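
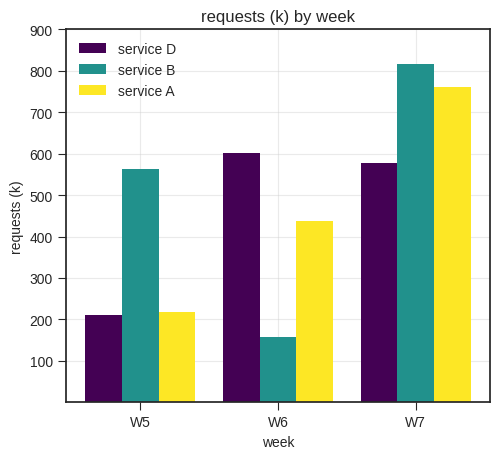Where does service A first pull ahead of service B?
W5: service A ≈ 200 vs service B ≈ 600 (not yet); W6: service A ≈ 400 vs service B ≈ 200 (first crossover).

W6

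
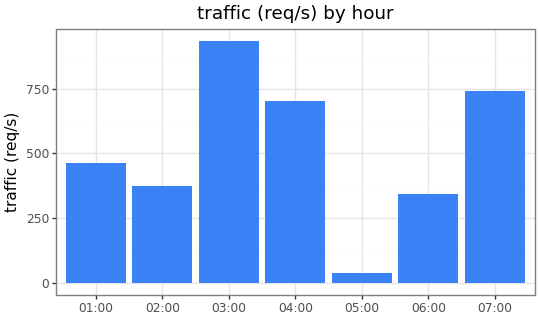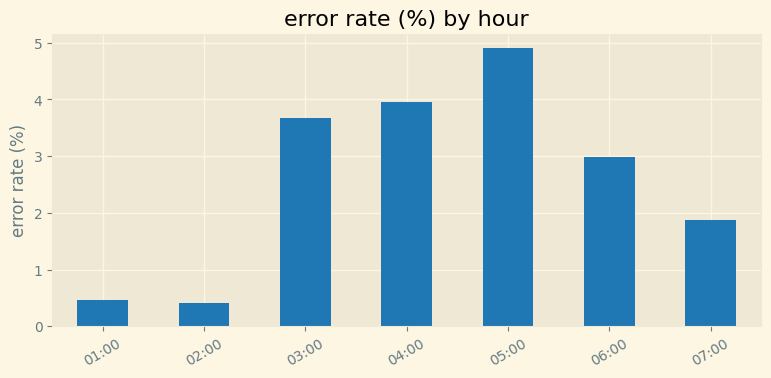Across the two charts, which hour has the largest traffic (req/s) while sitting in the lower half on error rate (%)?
07:00

Chart 2 median error rate (%) ≈ 3; below-median hours: 01:00, 02:00, 07:00. Among those, 07:00 has the highest traffic (req/s) (≈ 700).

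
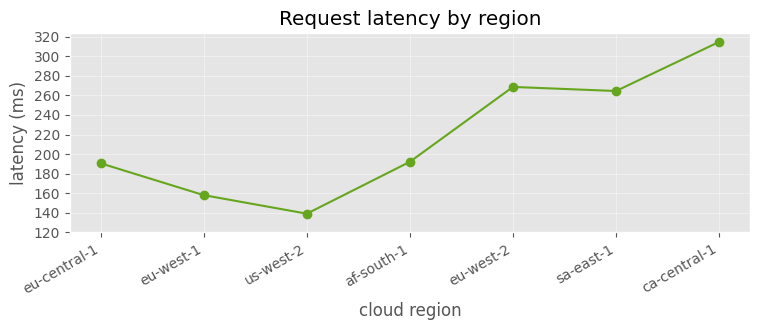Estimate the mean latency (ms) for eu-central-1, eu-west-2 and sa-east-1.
(200 + 260 + 260) / 3 ≈ 240.

≈ 240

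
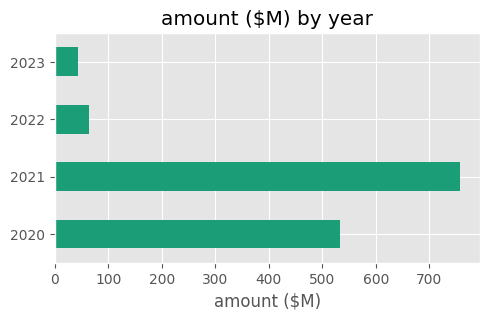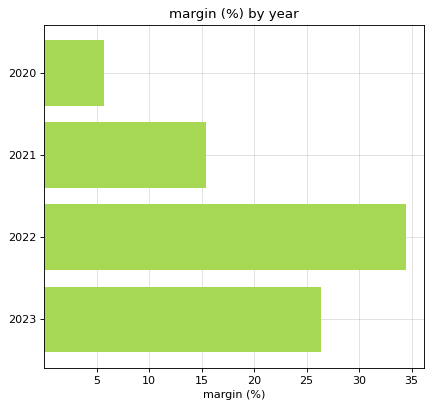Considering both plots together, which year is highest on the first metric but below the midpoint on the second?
2021

Chart 2 median margin (%) ≈ 20; below-median years: 2020, 2021. Among those, 2021 has the highest amount ($M) (≈ 800).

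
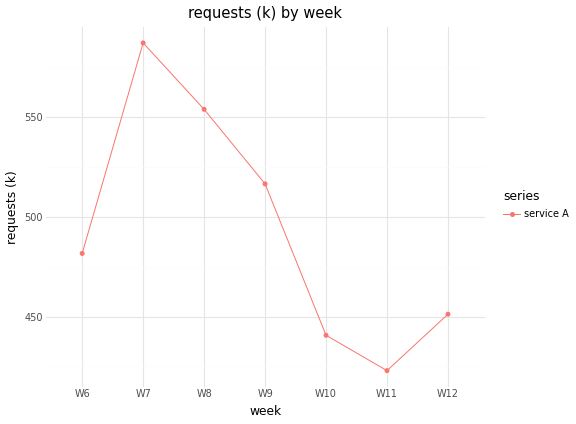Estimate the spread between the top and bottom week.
≈ 160

Max W7 ≈ 580, min W11 ≈ 420; range ≈ 160.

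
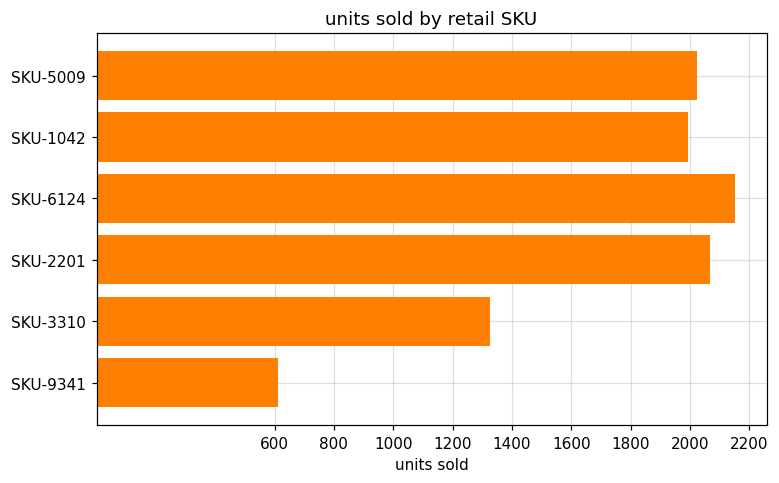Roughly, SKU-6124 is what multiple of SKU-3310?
≈ 1.57×

SKU-6124 ≈ 2200, SKU-3310 ≈ 1400; 2200/1400 ≈ 1.57.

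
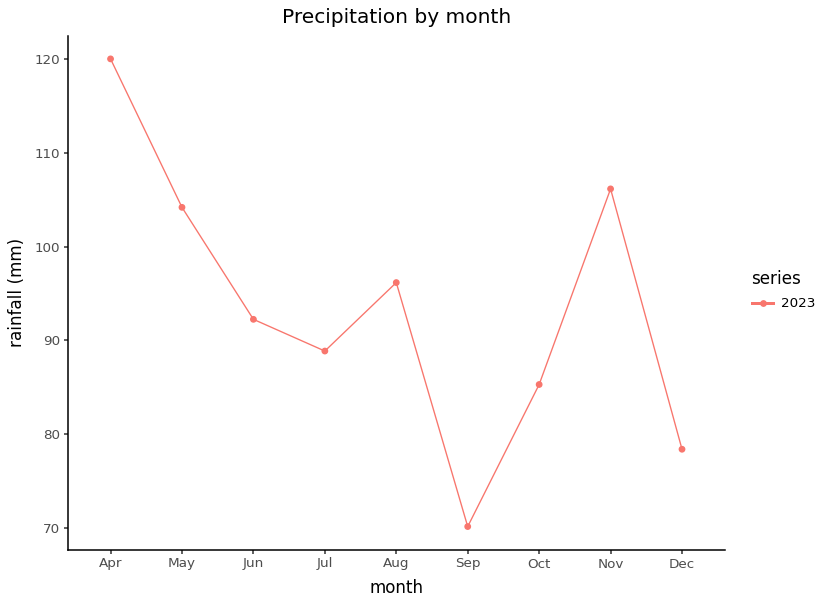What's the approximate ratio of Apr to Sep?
≈ 1.71×

Apr ≈ 120, Sep ≈ 70; 120/70 ≈ 1.71.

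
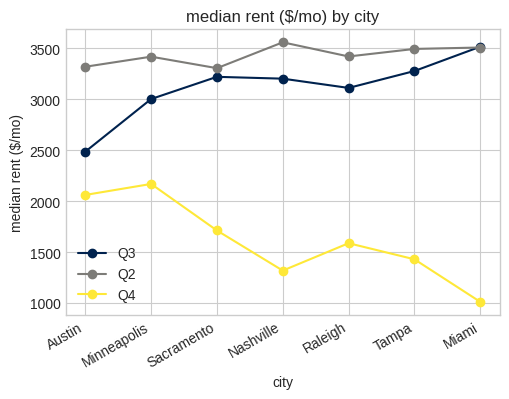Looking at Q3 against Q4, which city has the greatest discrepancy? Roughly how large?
Miami, ≈ 2500 $/mo

Miami: Q3 ≈ 3500, Q4 ≈ 1000 → gap ≈ 2500. Next-largest (Nashville) is only ≈ 1500.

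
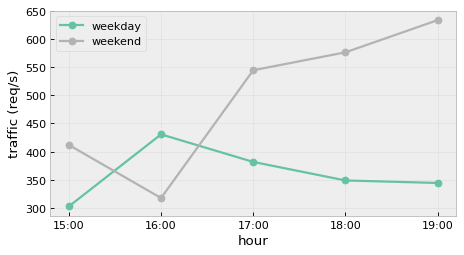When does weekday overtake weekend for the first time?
16:00

15:00: weekday ≈ 300 vs weekend ≈ 400 (not yet); 16:00: weekday ≈ 450 vs weekend ≈ 300 (first crossover).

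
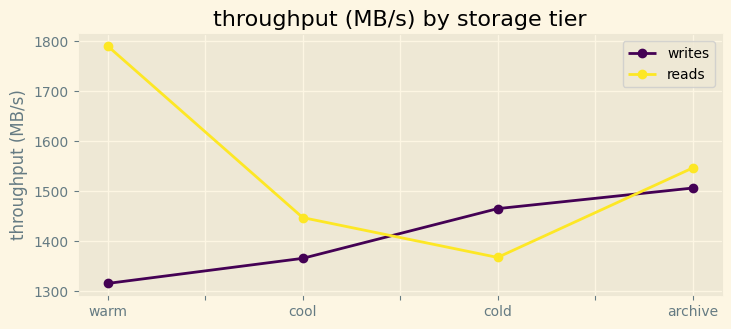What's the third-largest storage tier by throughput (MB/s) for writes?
Top 4 for writes: archive ≈ 1500, cold ≈ 1450, cool ≈ 1350, warm ≈ 1300.

cool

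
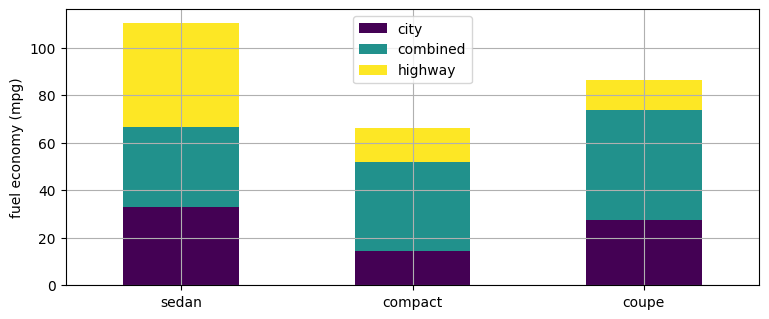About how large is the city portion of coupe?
≈ 30

city top ≈ 30, bottom ≈ 0; segment ≈ 30.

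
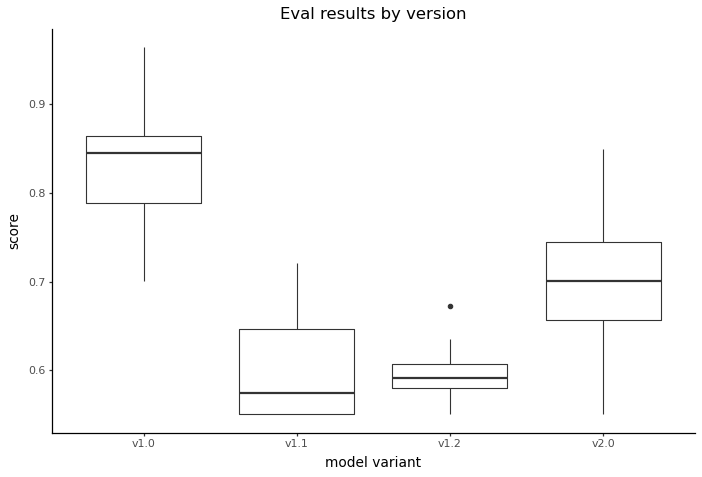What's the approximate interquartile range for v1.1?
Q3 ≈ 0.65, Q1 ≈ 0.55; IQR ≈ 0.10.

≈ 0.10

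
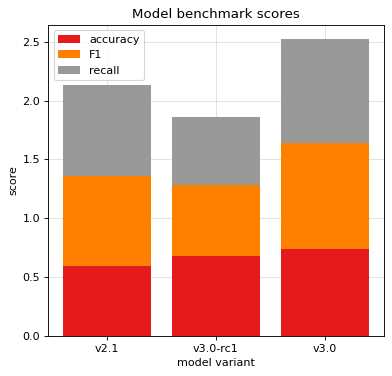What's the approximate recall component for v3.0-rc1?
≈ 0.5

recall top ≈ 2.0, bottom ≈ 1.5; segment ≈ 0.5.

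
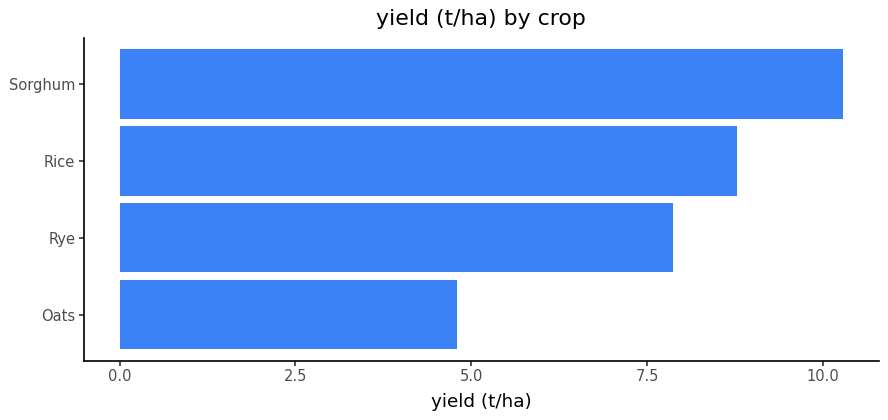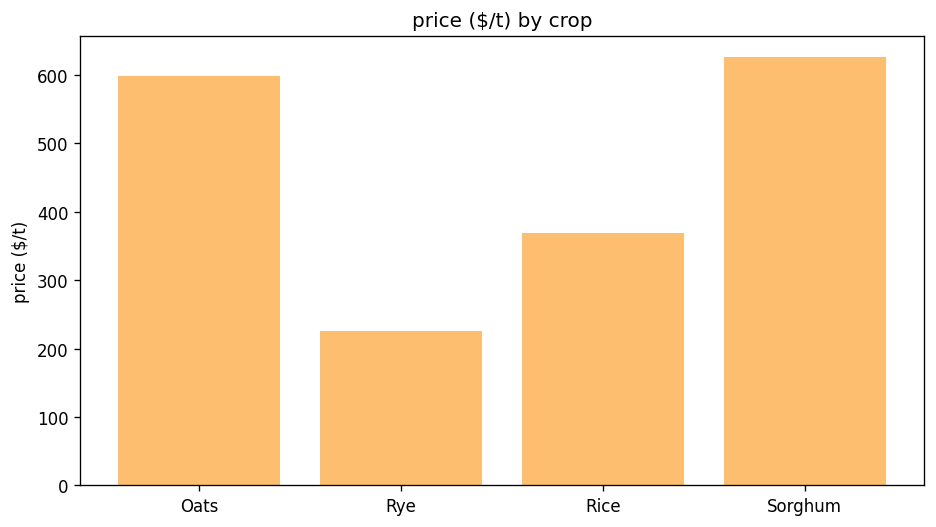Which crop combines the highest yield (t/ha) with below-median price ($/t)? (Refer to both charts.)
Rice

Chart 2 median price ($/t) ≈ 500; below-median crops: Rye, Rice. Among those, Rice has the highest yield (t/ha) (≈ 9).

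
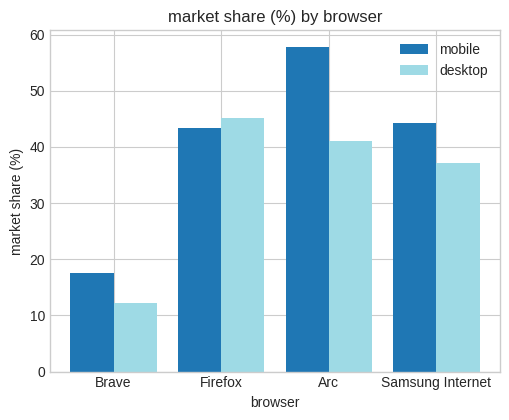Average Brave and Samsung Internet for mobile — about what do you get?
(15 + 45) / 2 ≈ 30.

≈ 30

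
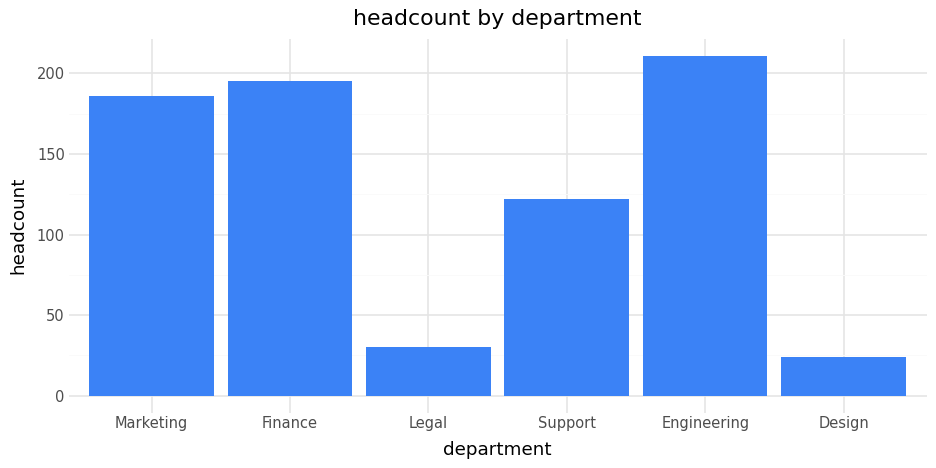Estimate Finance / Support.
≈ 1.67×

Finance ≈ 200, Support ≈ 120; 200/120 ≈ 1.67.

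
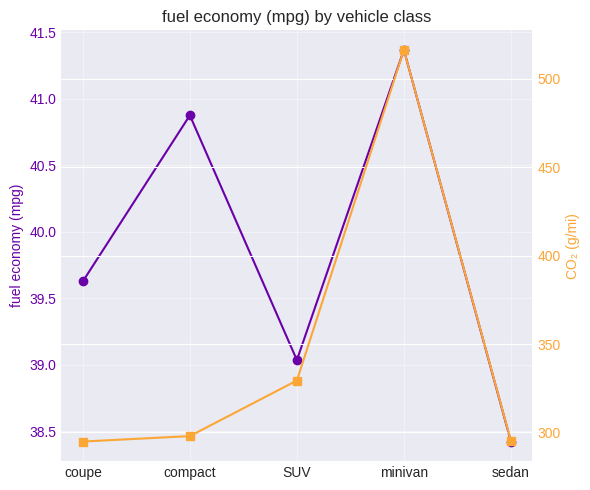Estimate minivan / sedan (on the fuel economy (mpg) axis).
minivan ≈ 41.5, sedan ≈ 38.5; 41.5/38.5 ≈ 1.08.

≈ 1.08×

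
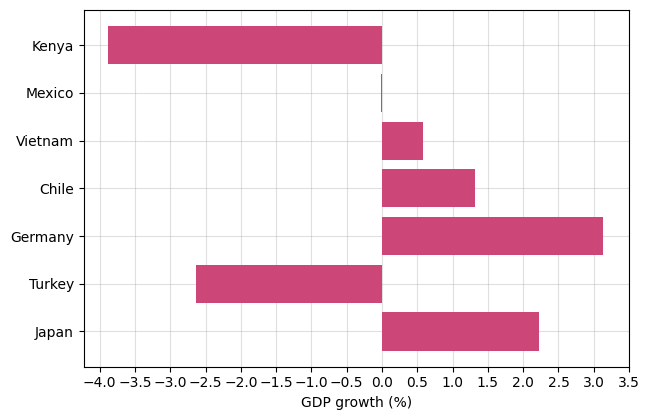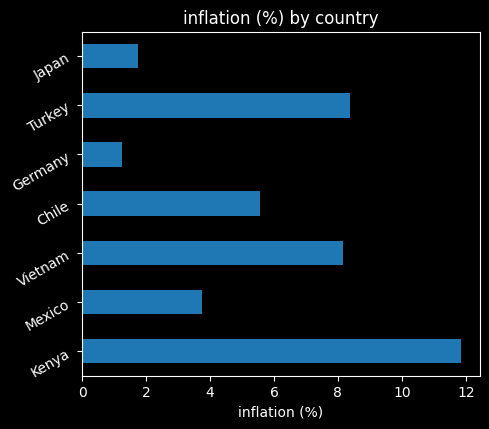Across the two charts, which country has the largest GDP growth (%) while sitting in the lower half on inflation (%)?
Chart 2 median inflation (%) ≈ 6; below-median countries: Mexico, Germany, Japan. Among those, Germany has the highest GDP growth (%) (≈ 3).

Germany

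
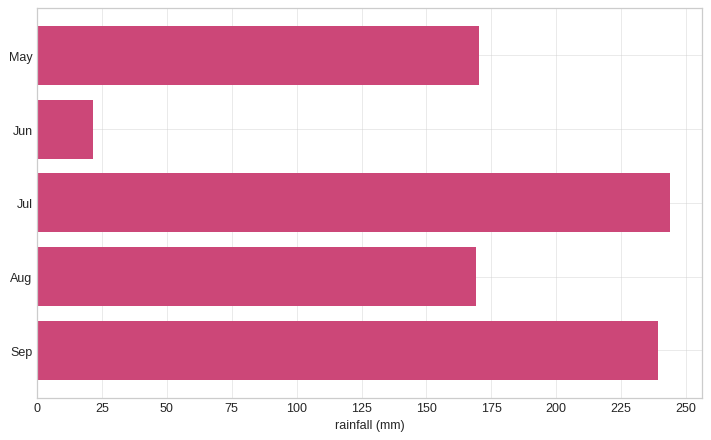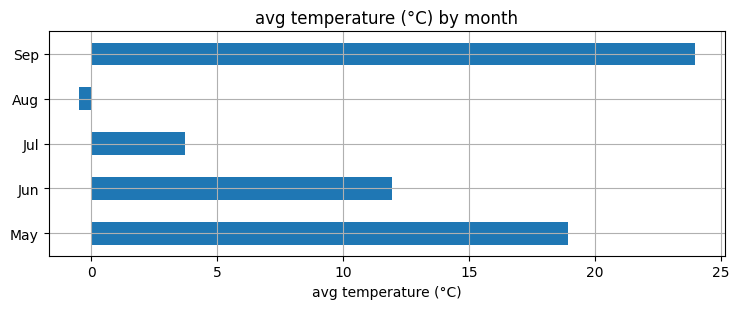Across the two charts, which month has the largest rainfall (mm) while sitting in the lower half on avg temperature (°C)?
Jul

Chart 2 median avg temperature (°C) ≈ 10; below-median months: Jul, Aug. Among those, Jul has the highest rainfall (mm) (≈ 250).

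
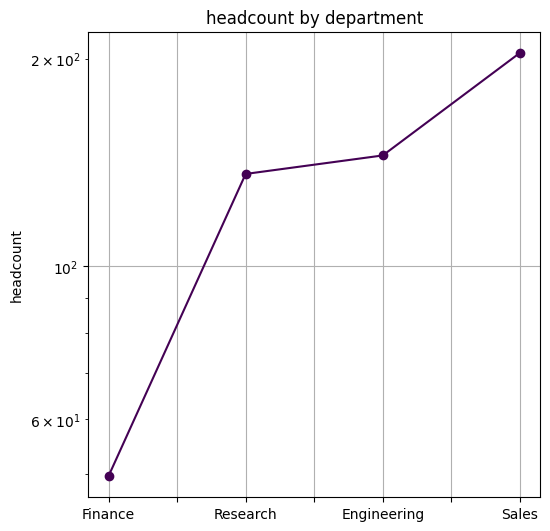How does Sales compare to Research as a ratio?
≈ 1.43×

Sales ≈ 200, Research ≈ 140; 200/140 ≈ 1.43.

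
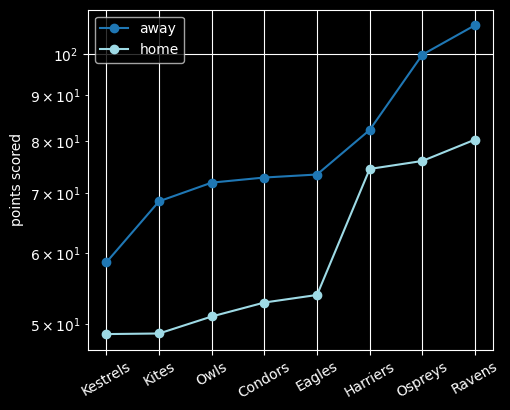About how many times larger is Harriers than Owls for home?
Harriers ≈ 75, Owls ≈ 50; 75/50 ≈ 1.5.

≈ 1.5×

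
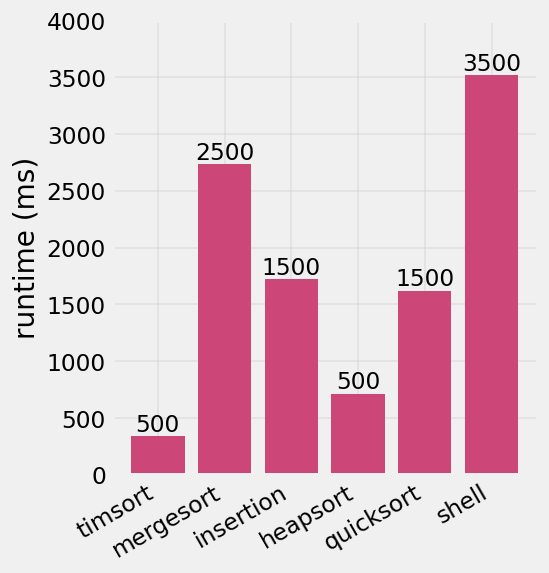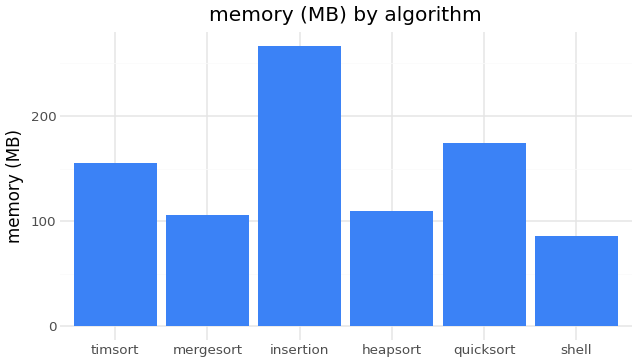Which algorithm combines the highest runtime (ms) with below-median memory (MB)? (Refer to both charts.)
Chart 2 median memory (MB) ≈ 125; below-median algorithms: mergesort, heapsort, shell. Among those, shell has the highest runtime (ms) (≈ 3500).

shell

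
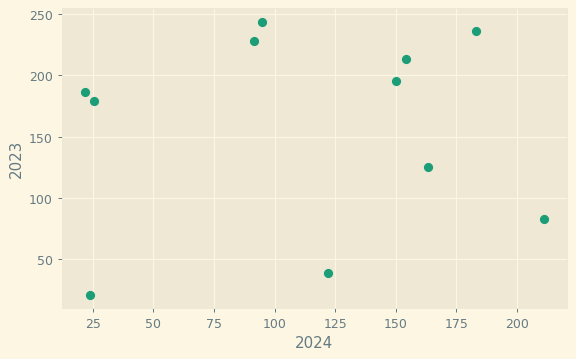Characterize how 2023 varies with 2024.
no clear correlation

Points are roughly uncorrelated; weak (|r| ≈ 0.1).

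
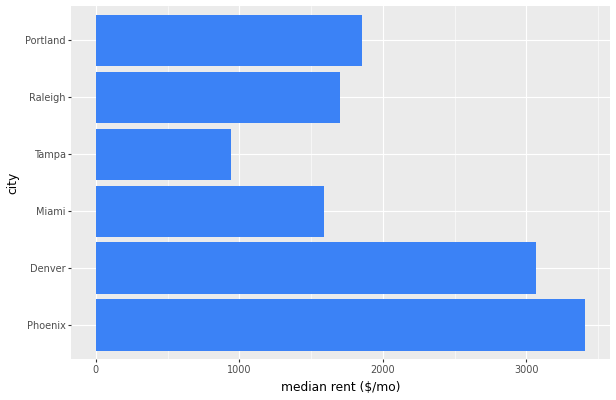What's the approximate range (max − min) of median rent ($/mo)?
Max Phoenix ≈ 3500, min Tampa ≈ 1000; range ≈ 2500.

≈ 2500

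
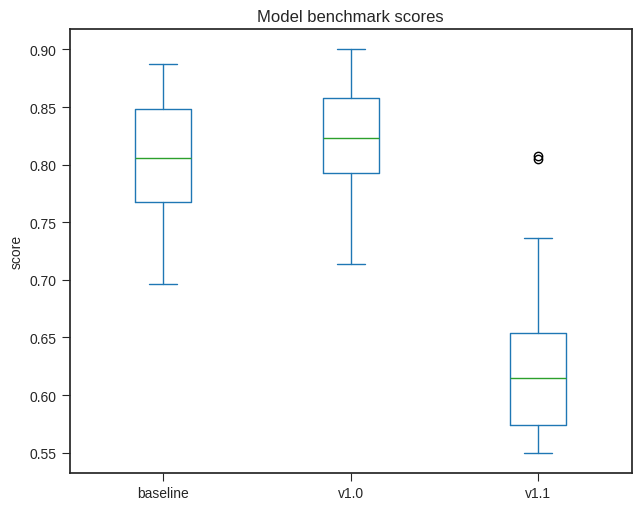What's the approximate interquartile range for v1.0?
Q3 ≈ 0.86, Q1 ≈ 0.80; IQR ≈ 0.06.

≈ 0.06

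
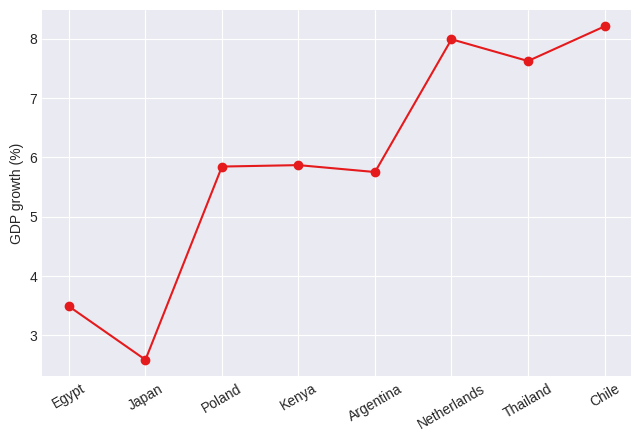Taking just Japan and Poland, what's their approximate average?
≈ 4.25

(2.5 + 6.0) / 2 ≈ 4.25.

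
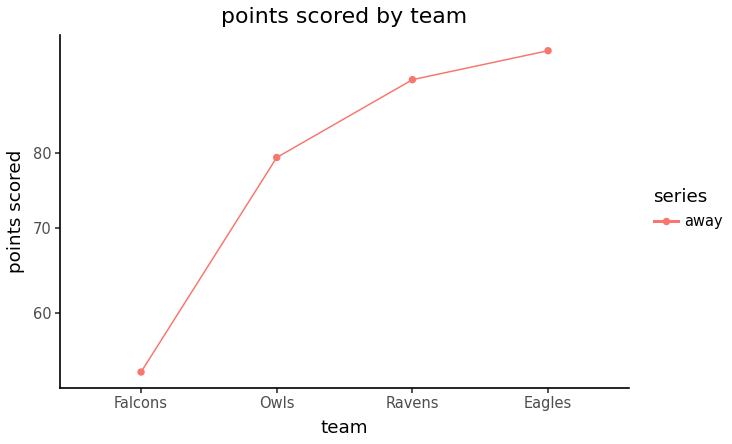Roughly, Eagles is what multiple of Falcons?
Eagles ≈ 95, Falcons ≈ 55; 95/55 ≈ 1.73.

≈ 1.73×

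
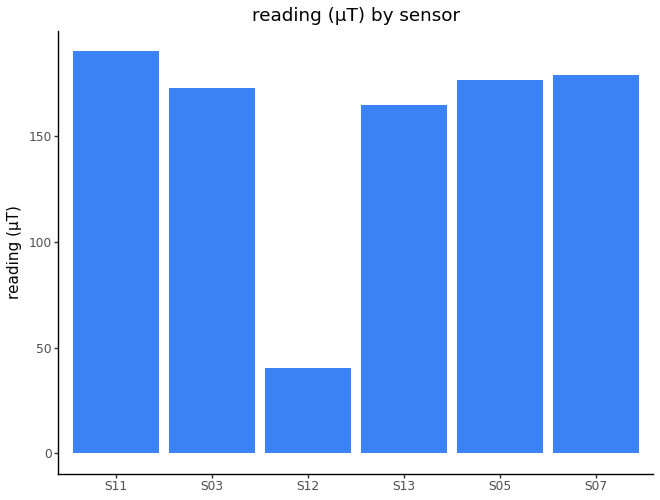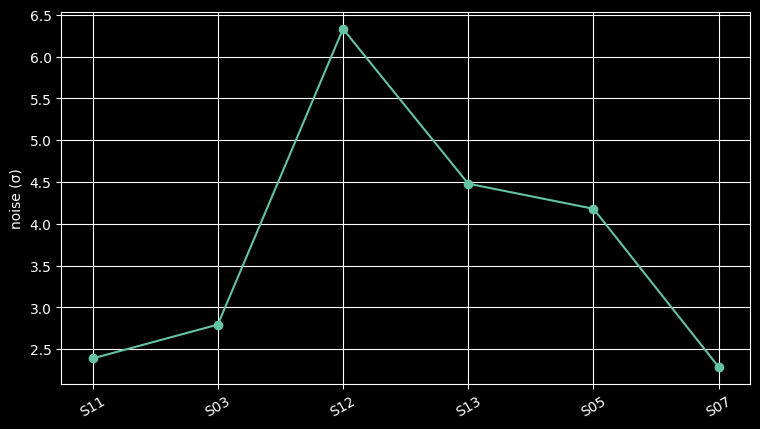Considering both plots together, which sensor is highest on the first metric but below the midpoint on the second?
S11

Chart 2 median noise (σ) ≈ 3; below-median sensors: S11, S03, S07. Among those, S11 has the highest reading (µT) (≈ 200).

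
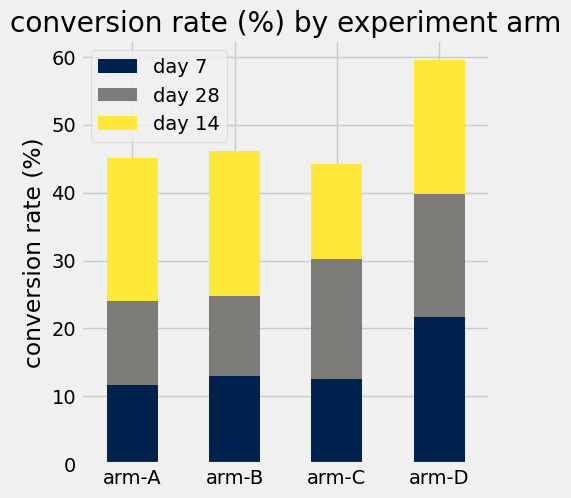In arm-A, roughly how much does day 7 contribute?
day 7 top ≈ 10, bottom ≈ 0; segment ≈ 10.

≈ 10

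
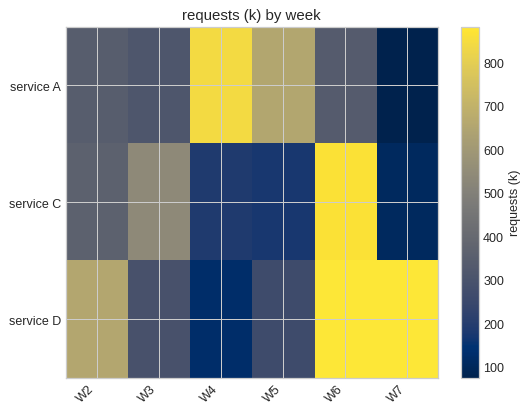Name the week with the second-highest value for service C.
W3

Top 3 for service C: W6 ≈ 900, W3 ≈ 500, W2 ≈ 400.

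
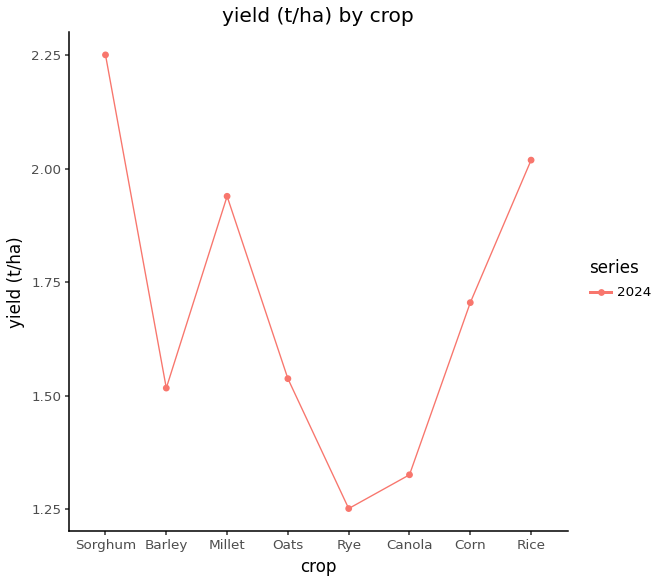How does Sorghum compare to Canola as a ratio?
≈ 1.77×

Sorghum ≈ 2.3, Canola ≈ 1.3; 2.3/1.3 ≈ 1.77.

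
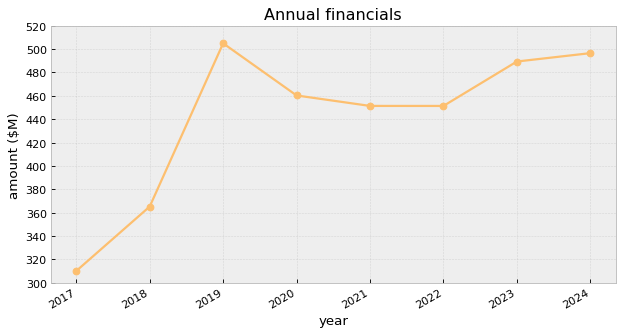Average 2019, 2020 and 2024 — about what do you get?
≈ 487

(500 + 460 + 500) / 3 ≈ 487.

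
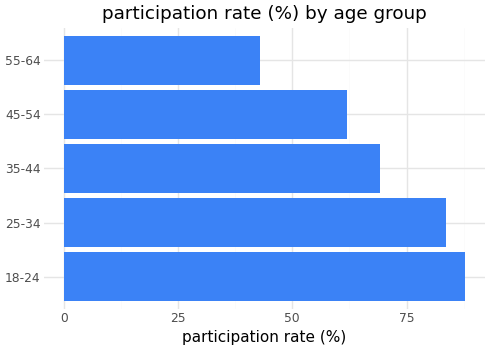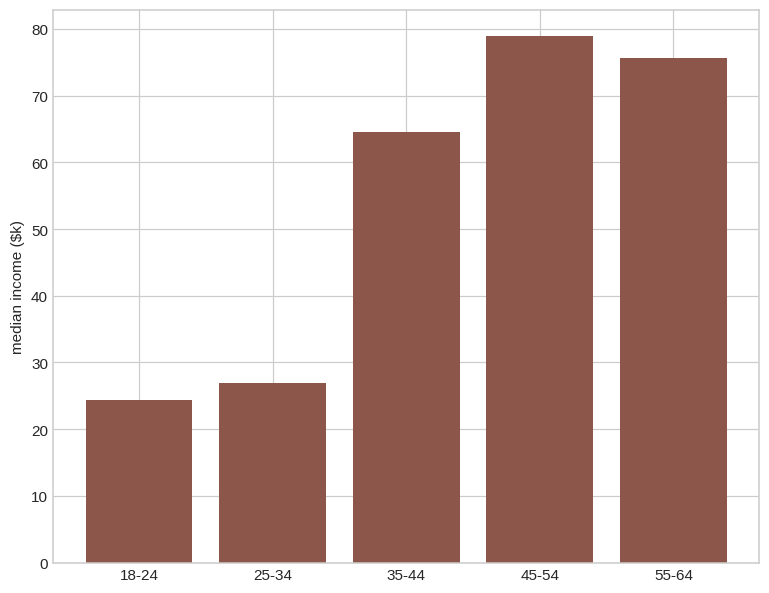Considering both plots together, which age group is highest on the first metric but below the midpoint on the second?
Chart 2 median median income ($k) ≈ 60; below-median age groups: 18-24, 25-34. Among those, 18-24 has the highest participation rate (%) (≈ 90).

18-24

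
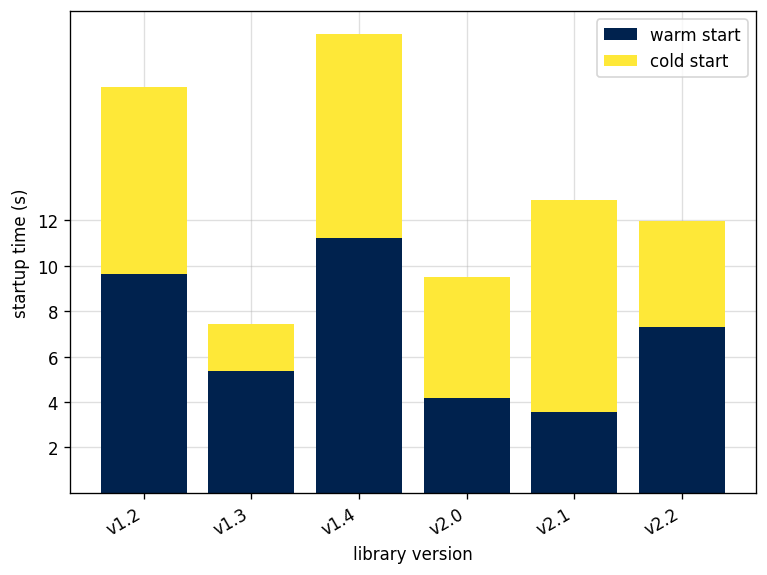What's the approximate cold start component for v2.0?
cold start top ≈ 10, bottom ≈ 4; segment ≈ 6.

≈ 6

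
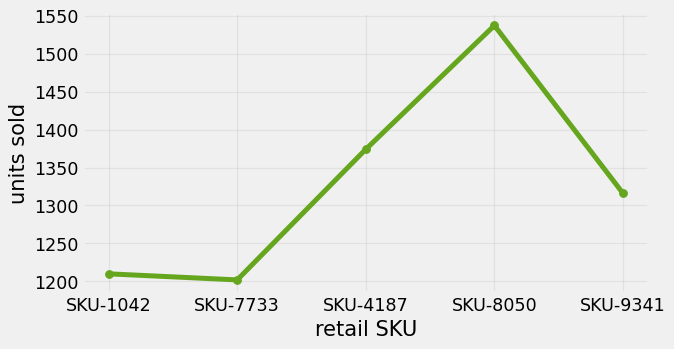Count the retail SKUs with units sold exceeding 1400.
1

Above 1400: SKU-8050.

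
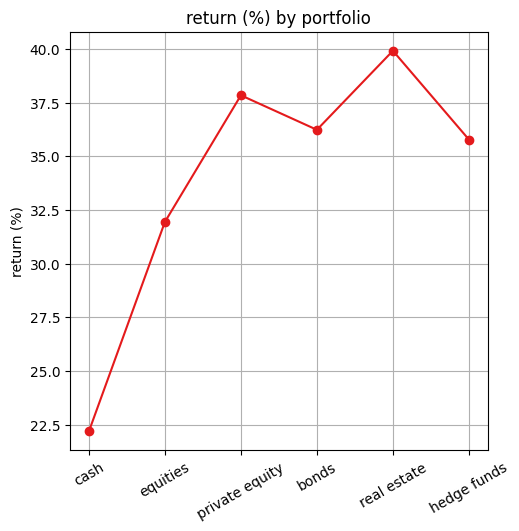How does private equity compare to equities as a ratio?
≈ 1.19×

private equity ≈ 38, equities ≈ 32; 38/32 ≈ 1.19.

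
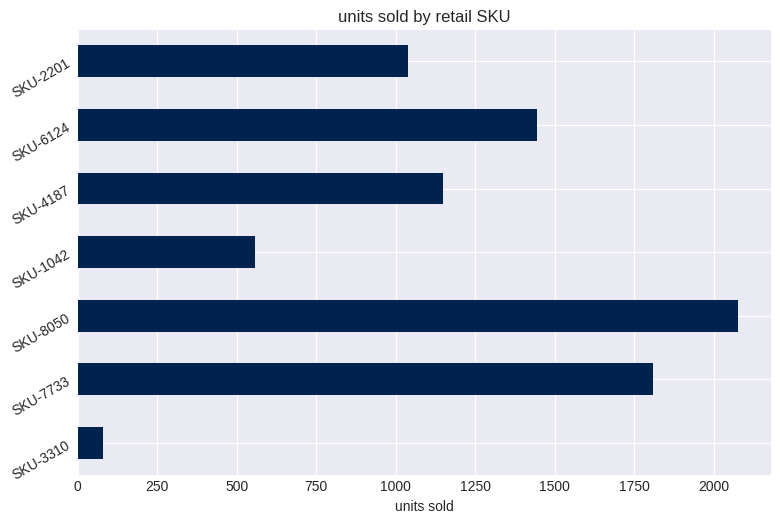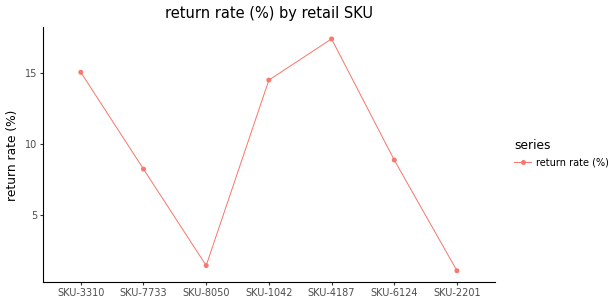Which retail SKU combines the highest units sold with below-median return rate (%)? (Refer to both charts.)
SKU-8050

Chart 2 median return rate (%) ≈ 8; below-median retail SKUs: SKU-7733, SKU-8050, SKU-2201. Among those, SKU-8050 has the highest units sold (≈ 2000).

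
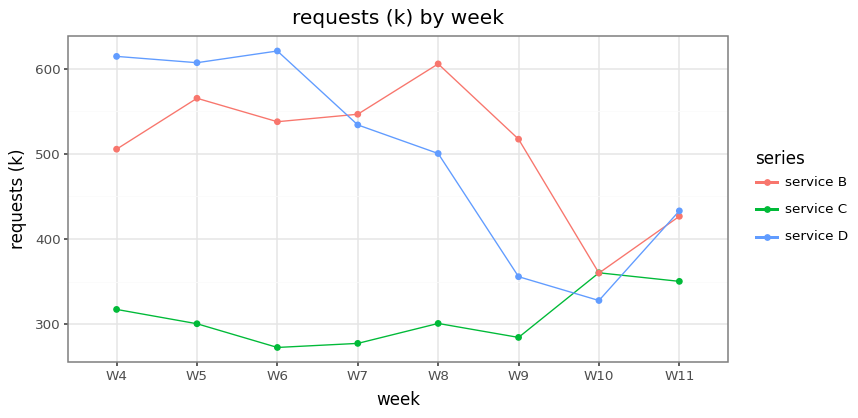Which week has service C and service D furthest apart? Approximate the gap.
W6: service C ≈ 250, service D ≈ 600 → gap ≈ 350. Next-largest (W5) is only ≈ 300.

W6, ≈ 350 k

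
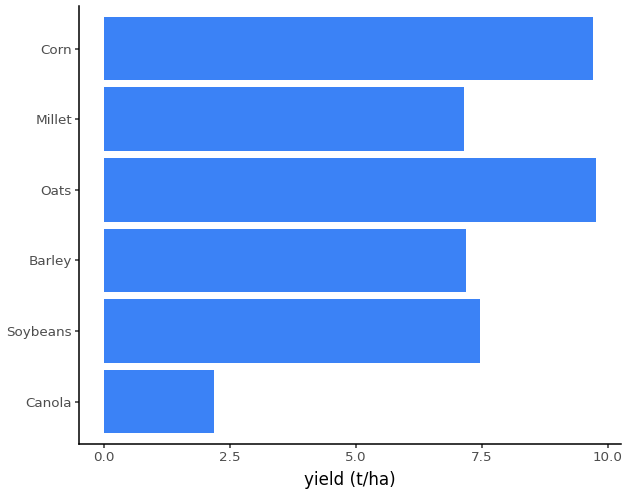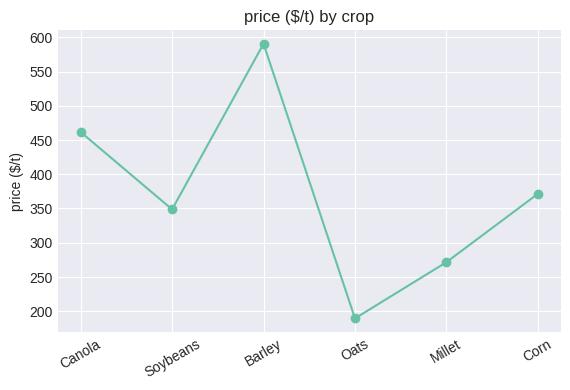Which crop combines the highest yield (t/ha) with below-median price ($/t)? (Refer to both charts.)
Oats

Chart 2 median price ($/t) ≈ 400; below-median crops: Soybeans, Oats, Millet. Among those, Oats has the highest yield (t/ha) (≈ 10).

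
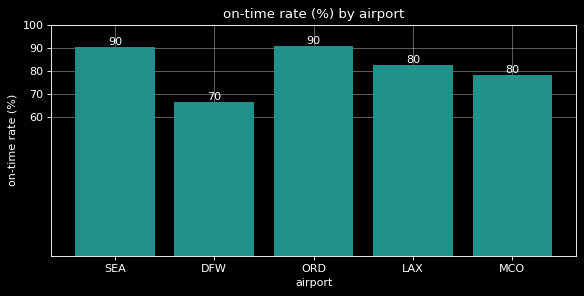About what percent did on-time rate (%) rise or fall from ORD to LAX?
≈ -11.1%

ORD ≈ 90, LAX ≈ 80; (80 − 90) / 90 ≈ -11.1%.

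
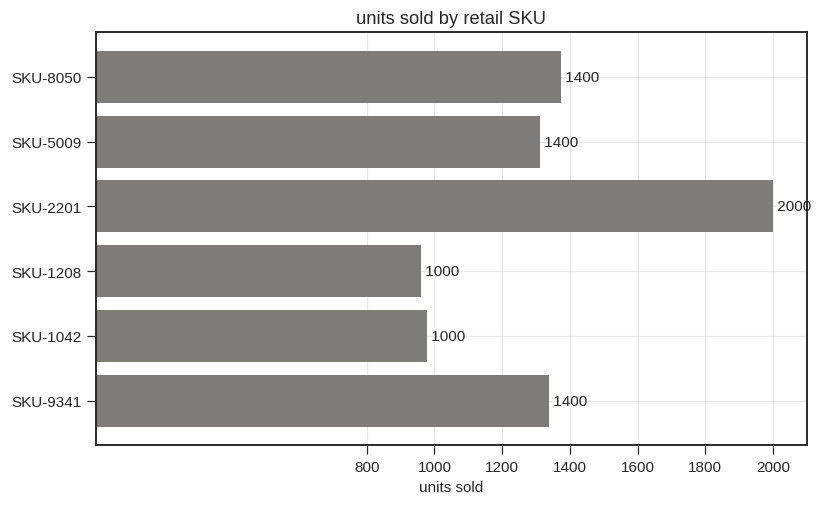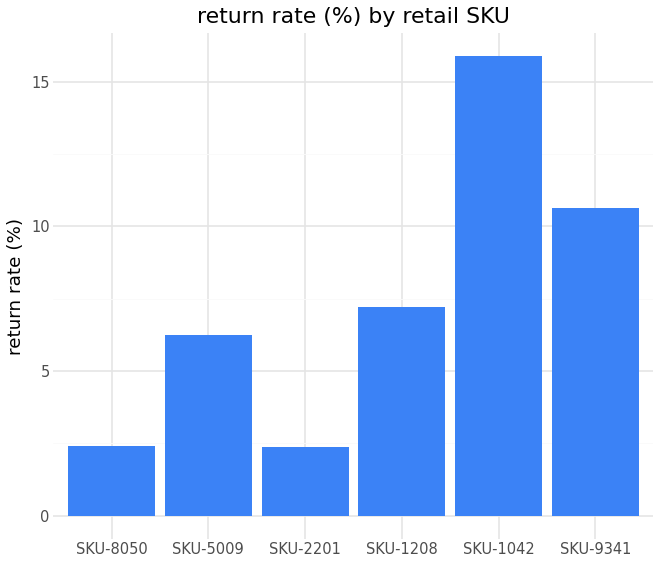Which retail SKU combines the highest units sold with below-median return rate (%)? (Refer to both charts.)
SKU-2201

Chart 2 median return rate (%) ≈ 6; below-median retail SKUs: SKU-8050, SKU-5009, SKU-2201. Among those, SKU-2201 has the highest units sold (≈ 2000).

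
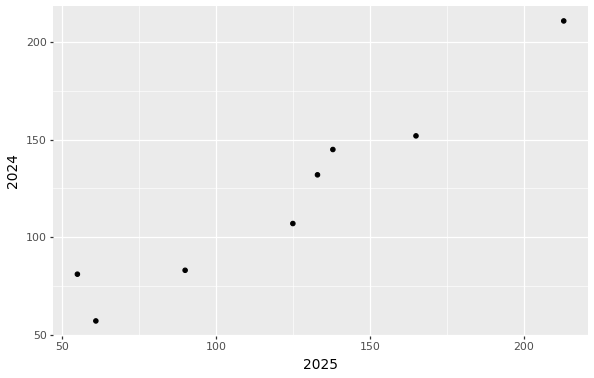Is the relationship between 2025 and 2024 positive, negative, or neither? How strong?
positive, strong

Points are positively correlated; strong (|r| ≈ 1.0).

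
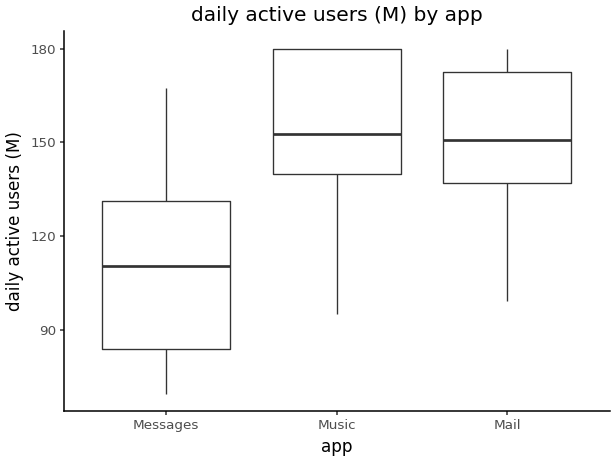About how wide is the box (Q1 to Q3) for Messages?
≈ 45

Q3 ≈ 130, Q1 ≈ 85; IQR ≈ 45.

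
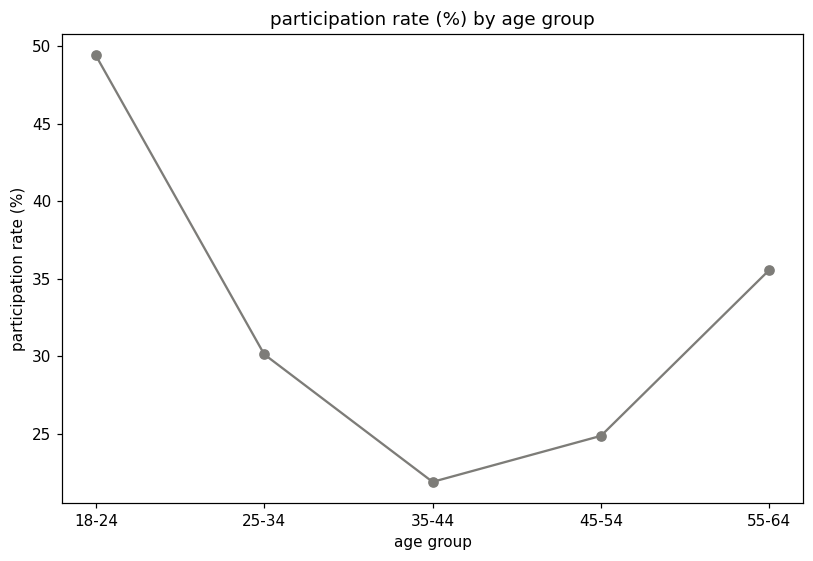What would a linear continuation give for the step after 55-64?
≈ 42.5

Last three: 20, 25, 35 → slope ≈ 7.5/step → next ≈ 42.5.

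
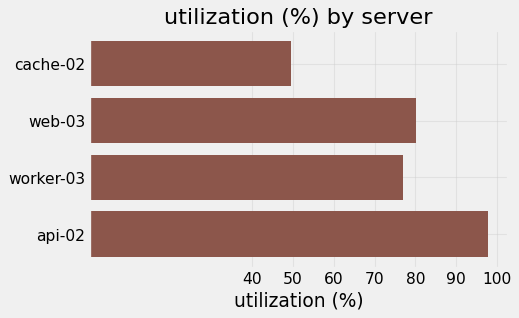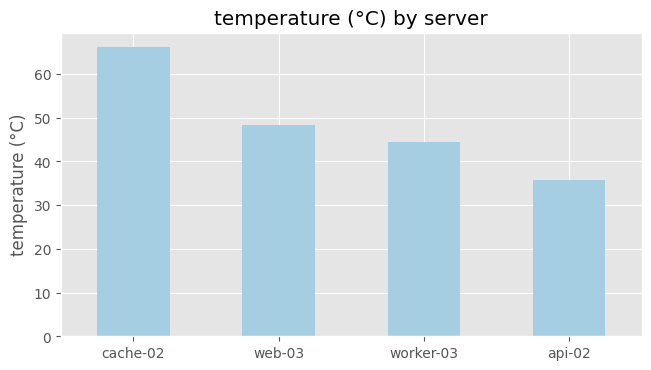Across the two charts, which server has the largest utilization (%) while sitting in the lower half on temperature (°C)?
api-02

Chart 2 median temperature (°C) ≈ 50; below-median servers: worker-03, api-02. Among those, api-02 has the highest utilization (%) (≈ 100).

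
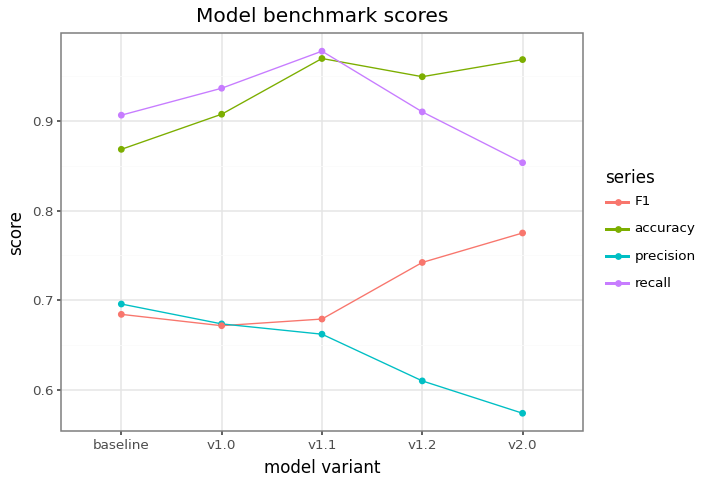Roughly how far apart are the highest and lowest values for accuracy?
≈ 0.10

Max v1.1 ≈ 0.95, min baseline ≈ 0.85; range ≈ 0.10.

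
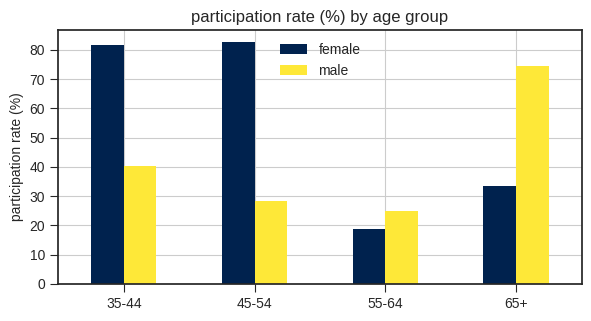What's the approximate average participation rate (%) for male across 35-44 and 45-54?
≈ 35

(40 + 30) / 2 ≈ 35.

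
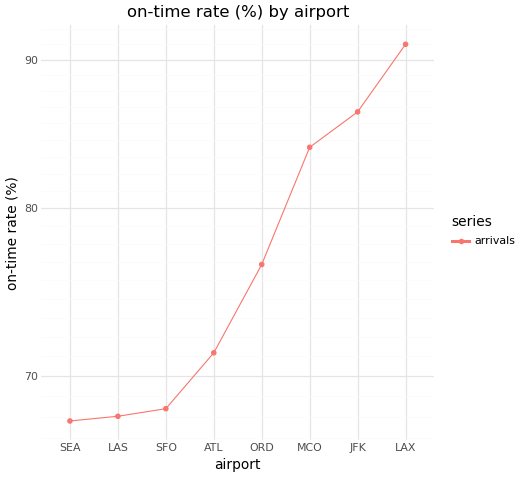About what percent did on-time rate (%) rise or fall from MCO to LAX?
MCO ≈ 84, LAX ≈ 92; (92 − 84) / 84 ≈ +9.5%.

≈ +9.5%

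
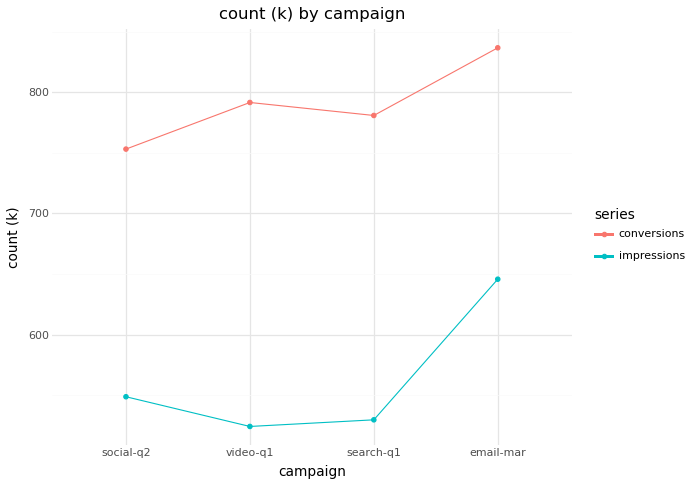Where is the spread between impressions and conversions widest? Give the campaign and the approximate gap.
video-q1: impressions ≈ 500, conversions ≈ 800 → gap ≈ 300. Next-largest (search-q1) is only ≈ 250.

video-q1, ≈ 300 k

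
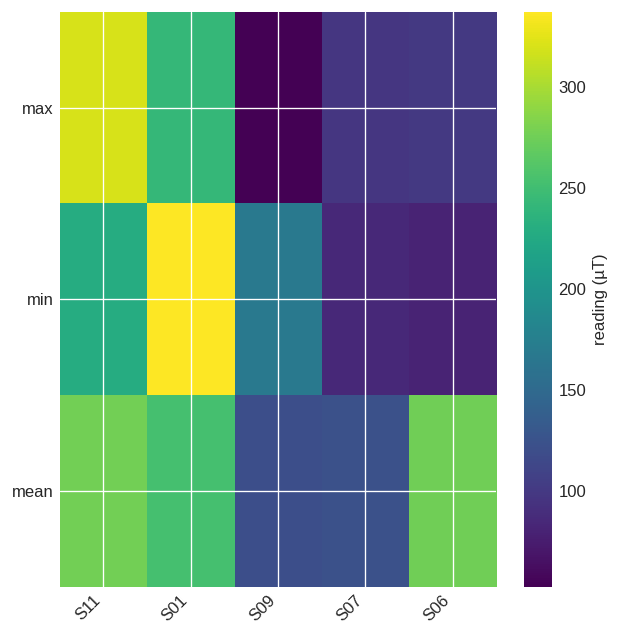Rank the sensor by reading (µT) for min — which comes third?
S09

Top 4 for min: S01 ≈ 325, S11 ≈ 225, S09 ≈ 175, S07 ≈ 75.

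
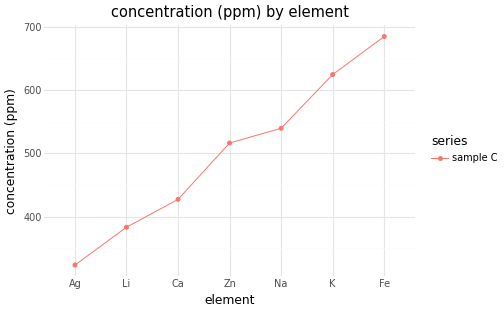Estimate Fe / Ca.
≈ 1.56×

Fe ≈ 700, Ca ≈ 450; 700/450 ≈ 1.56.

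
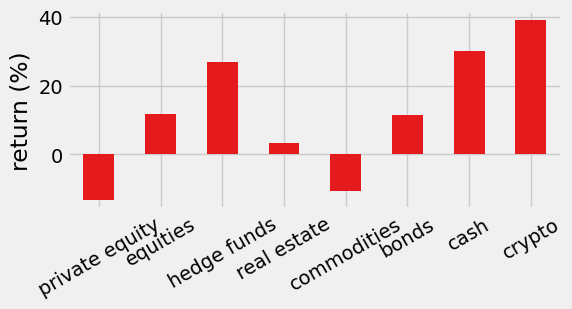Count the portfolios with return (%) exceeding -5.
Above -5: equities, hedge funds, real estate, bonds, cash, crypto.

6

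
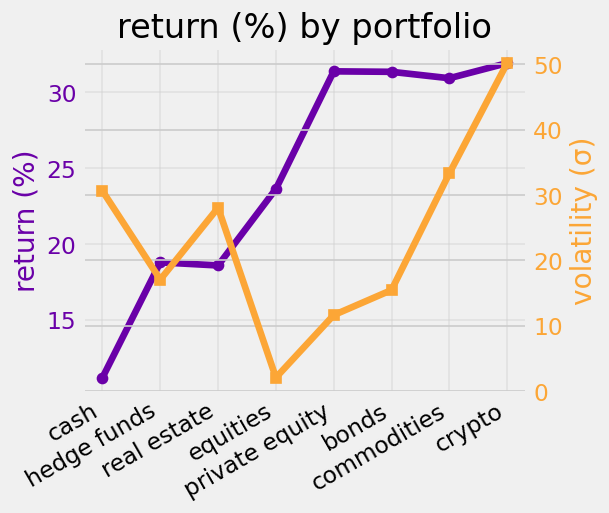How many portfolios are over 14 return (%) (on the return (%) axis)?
7

Above 14: hedge funds, real estate, equities, private equity, bonds, commodities, crypto.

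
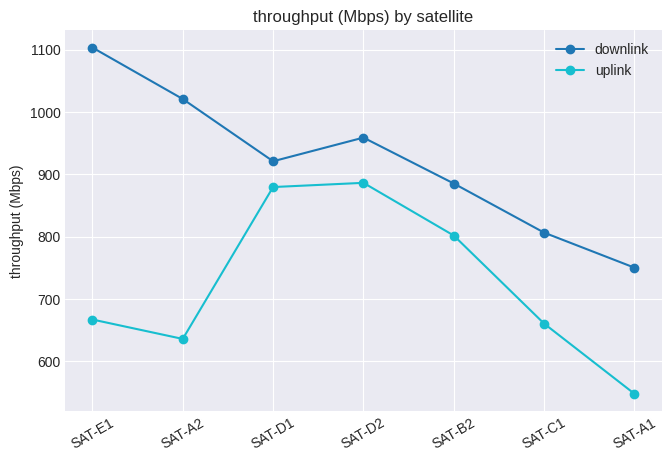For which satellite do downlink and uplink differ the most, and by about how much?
SAT-E1: downlink ≈ 1100, uplink ≈ 650 → gap ≈ 450. Next-largest (SAT-A2) is only ≈ 350.

SAT-E1, ≈ 450 Mbps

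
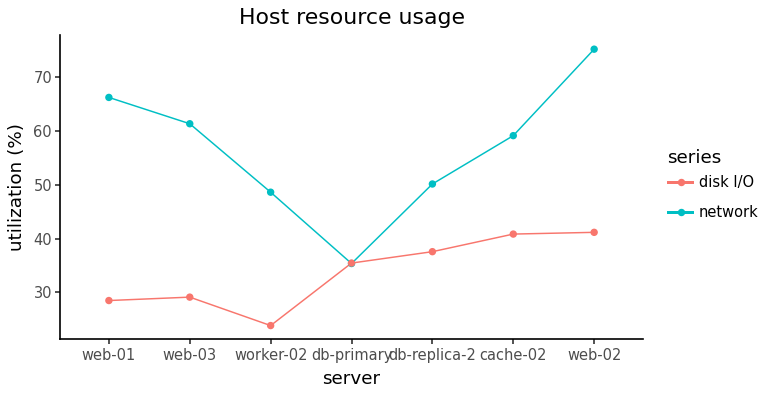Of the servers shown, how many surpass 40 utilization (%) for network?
6

Above 40: web-01, web-03, worker-02, db-replica-2, cache-02, web-02.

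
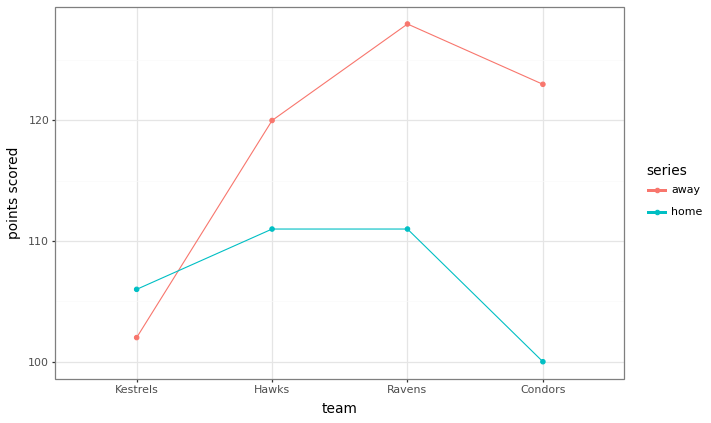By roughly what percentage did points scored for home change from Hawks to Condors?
Hawks ≈ 110, Condors ≈ 100; (100 − 110) / 110 ≈ -9.1%.

≈ -9.1%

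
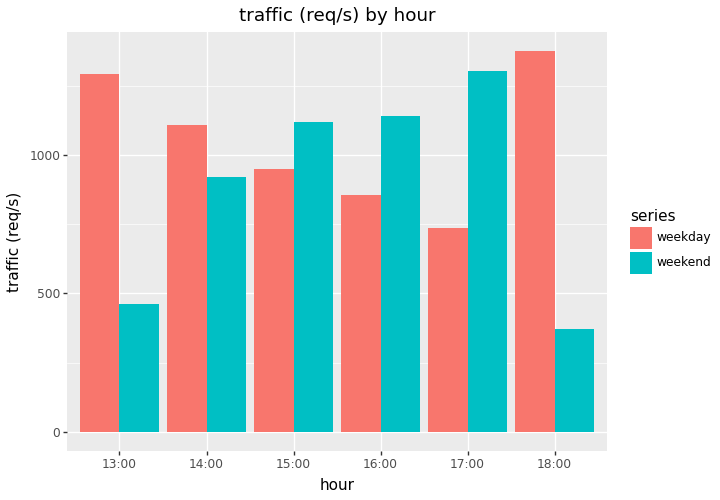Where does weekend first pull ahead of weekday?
15:00

14:00: weekend ≈ 1000 vs weekday ≈ 1200 (not yet); 15:00: weekend ≈ 1200 vs weekday ≈ 1000 (first crossover).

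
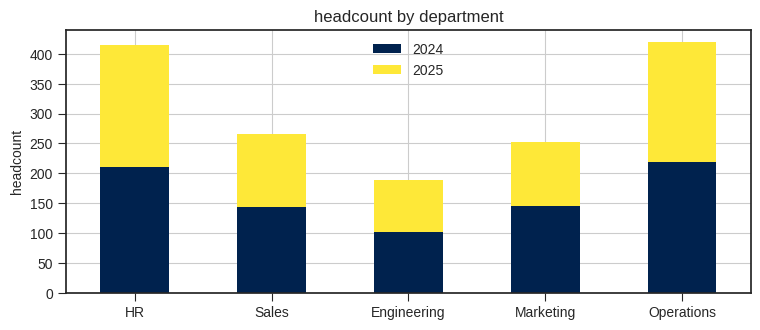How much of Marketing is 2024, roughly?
≈ 150

2024 top ≈ 150, bottom ≈ 0; segment ≈ 150.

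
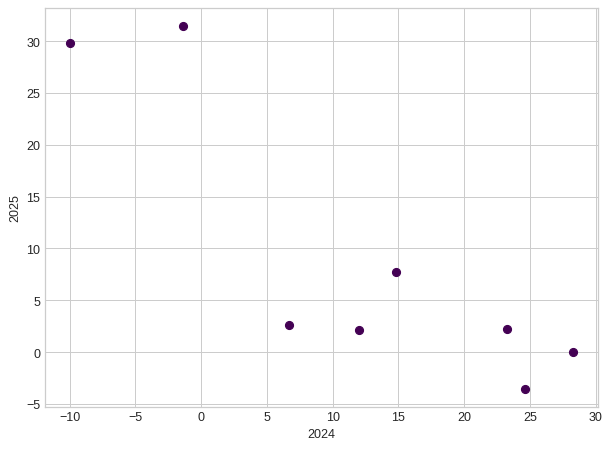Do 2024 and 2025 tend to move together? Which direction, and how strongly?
Points are negatively correlated; strong (|r| ≈ 0.9).

negative, strong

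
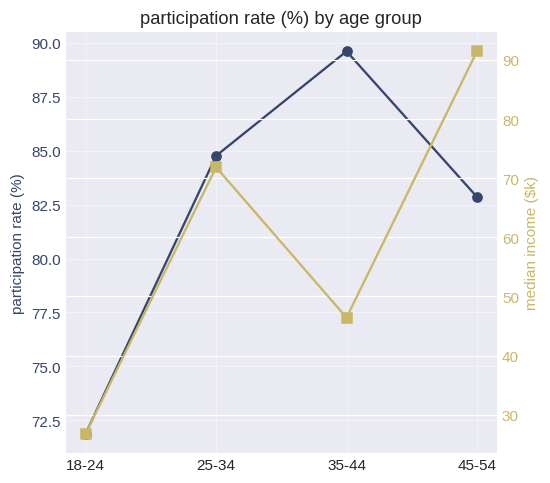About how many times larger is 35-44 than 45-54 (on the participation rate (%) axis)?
≈ 1.1×

35-44 ≈ 90, 45-54 ≈ 82; 90/82 ≈ 1.1.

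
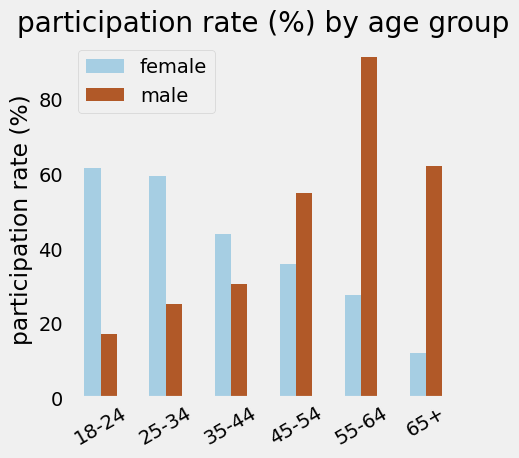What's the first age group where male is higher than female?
35-44: male ≈ 30 vs female ≈ 40 (not yet); 45-54: male ≈ 50 vs female ≈ 40 (first crossover).

45-54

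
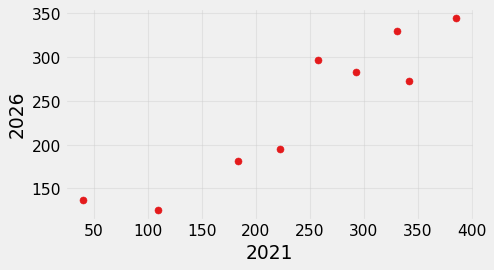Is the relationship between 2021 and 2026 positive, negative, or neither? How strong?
Points are positively correlated; strong (|r| ≈ 0.9).

positive, strong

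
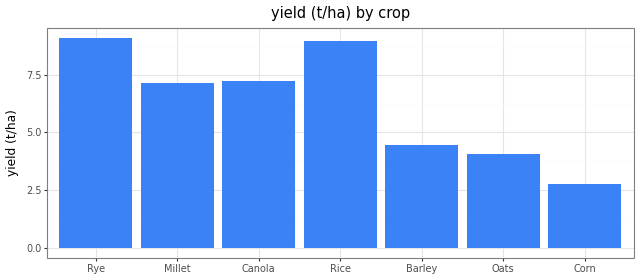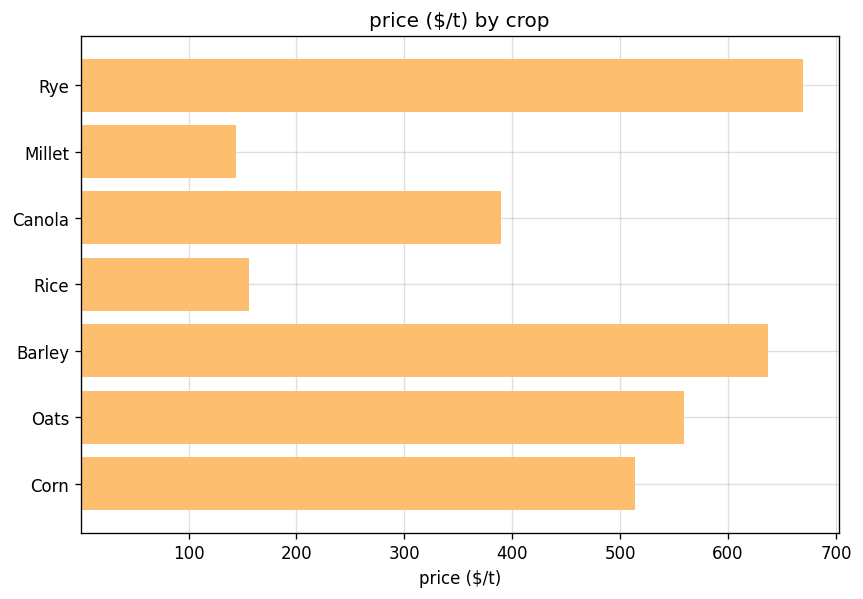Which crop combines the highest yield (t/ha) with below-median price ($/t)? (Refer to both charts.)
Chart 2 median price ($/t) ≈ 500; below-median crops: Millet, Canola, Rice. Among those, Rice has the highest yield (t/ha) (≈ 9).

Rice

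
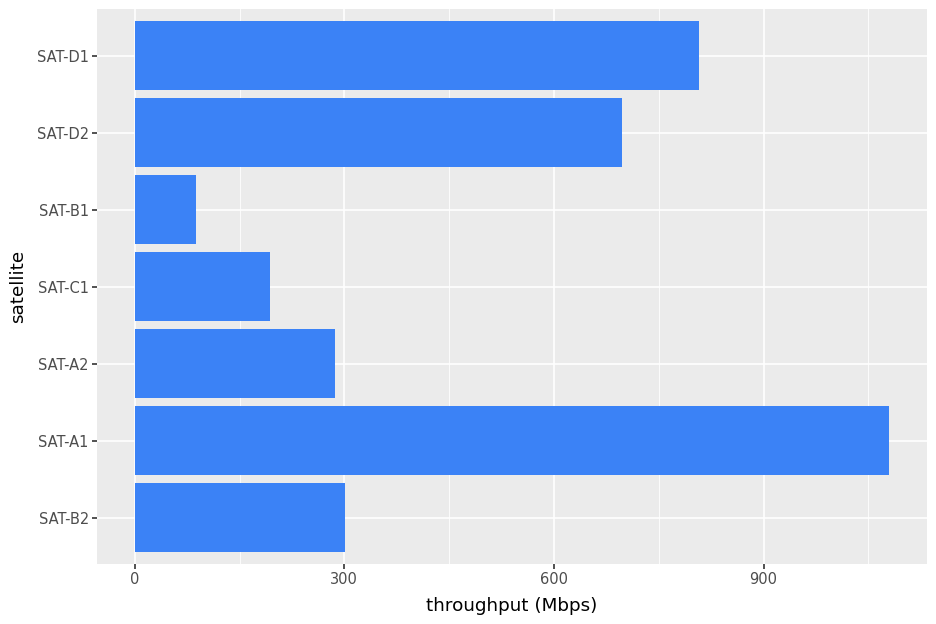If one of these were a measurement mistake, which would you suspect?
SAT-A1 ≈ 1100; the rest sit between ≈ 100 and ≈ 800.

SAT-A1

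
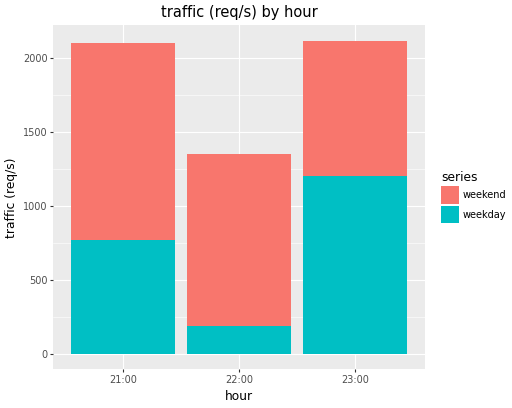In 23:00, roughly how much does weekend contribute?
weekend top ≈ 2200, bottom ≈ 1200; segment ≈ 1000.

≈ 1000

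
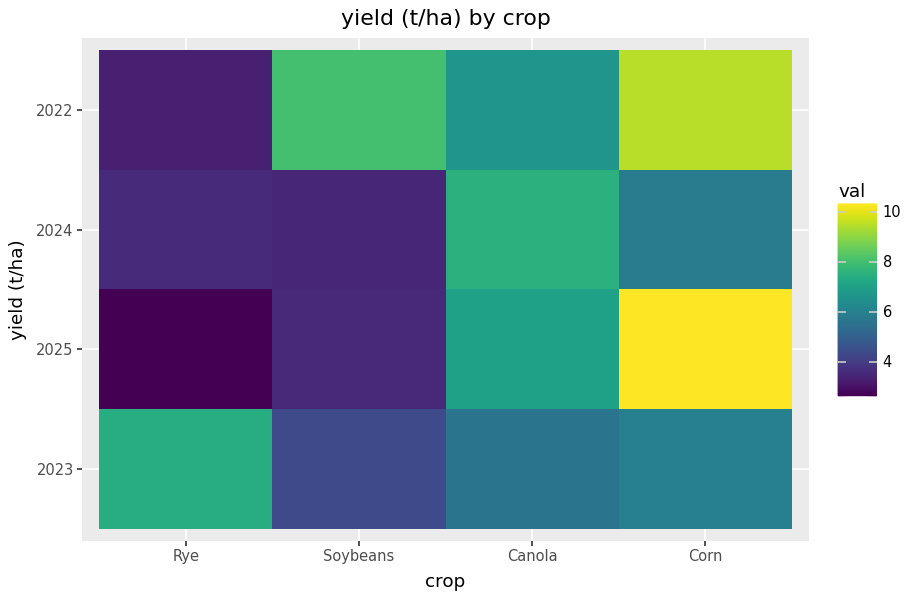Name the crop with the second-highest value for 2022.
Soybeans

Top 3 for 2022: Corn ≈ 9, Soybeans ≈ 8, Canola ≈ 7.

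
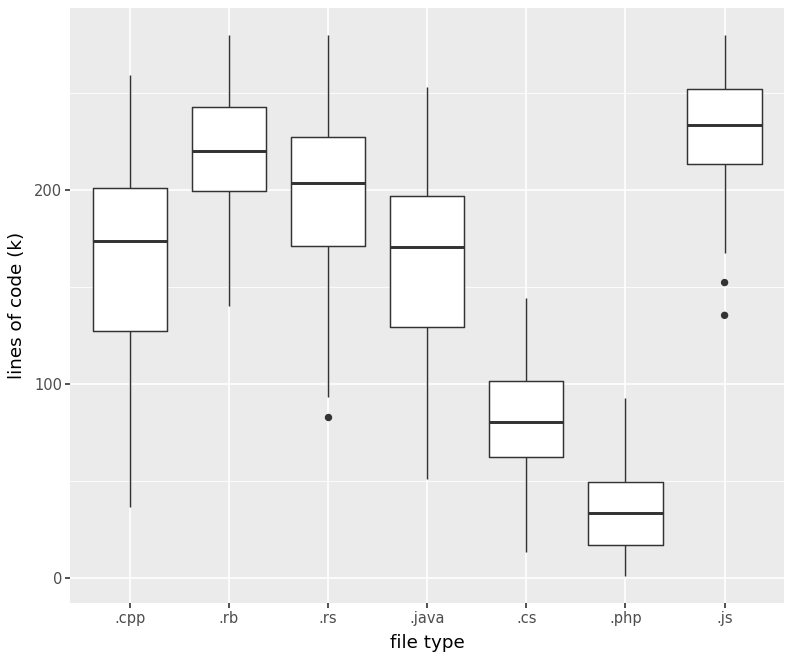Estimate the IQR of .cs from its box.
≈ 40

Q3 ≈ 100, Q1 ≈ 60; IQR ≈ 40.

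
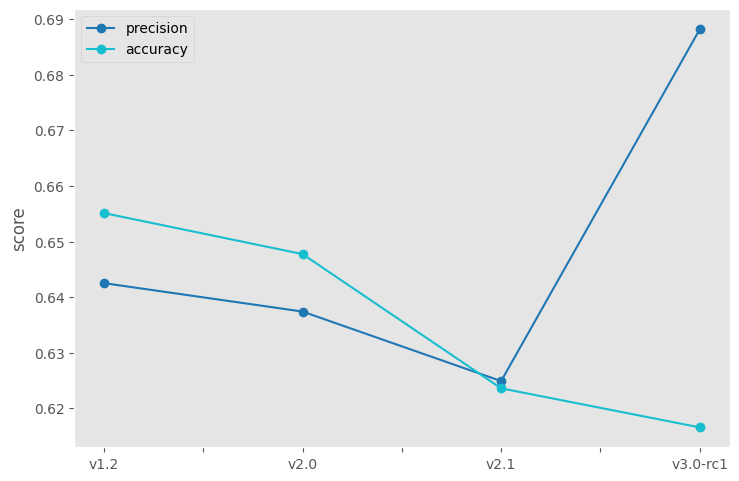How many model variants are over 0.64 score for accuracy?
Above 0.64: v1.2, v2.0.

2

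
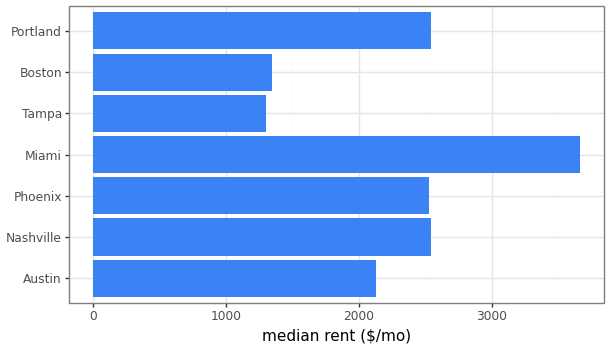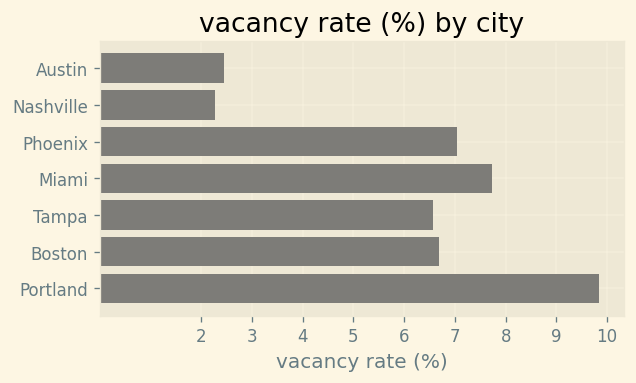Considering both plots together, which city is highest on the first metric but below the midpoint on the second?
Nashville

Chart 2 median vacancy rate (%) ≈ 7; below-median cities: Austin, Nashville, Tampa. Among those, Nashville has the highest median rent ($/mo) (≈ 2500).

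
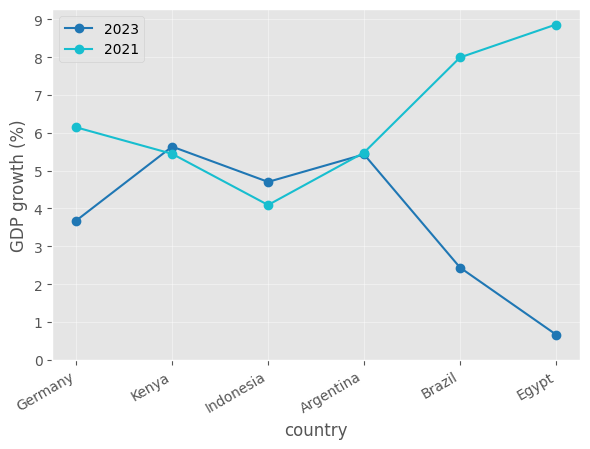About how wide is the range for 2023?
Max Kenya ≈ 6, min Egypt ≈ 1; range ≈ 5.

≈ 5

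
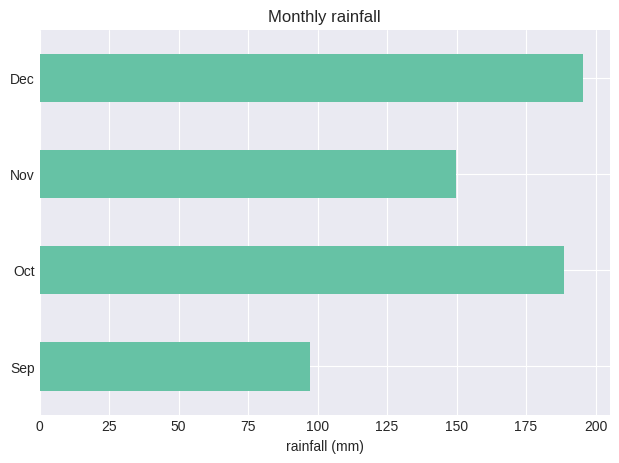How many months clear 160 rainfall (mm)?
2

Above 160: Oct, Dec.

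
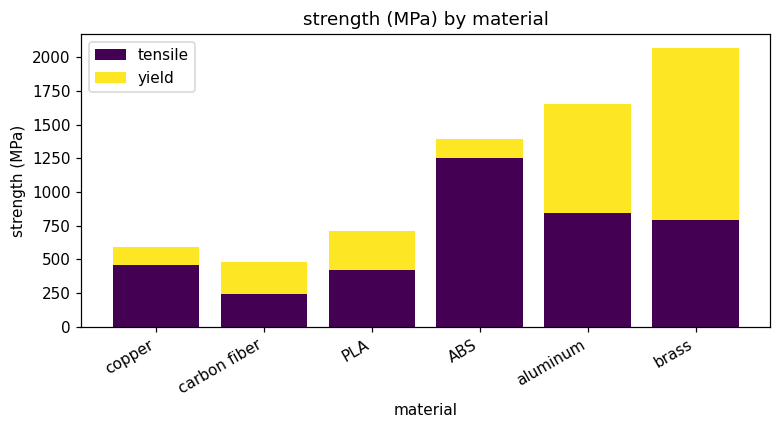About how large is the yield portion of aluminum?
≈ 800

yield top ≈ 1600, bottom ≈ 800; segment ≈ 800.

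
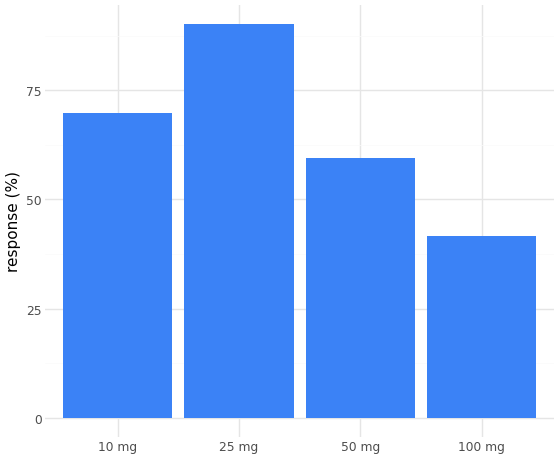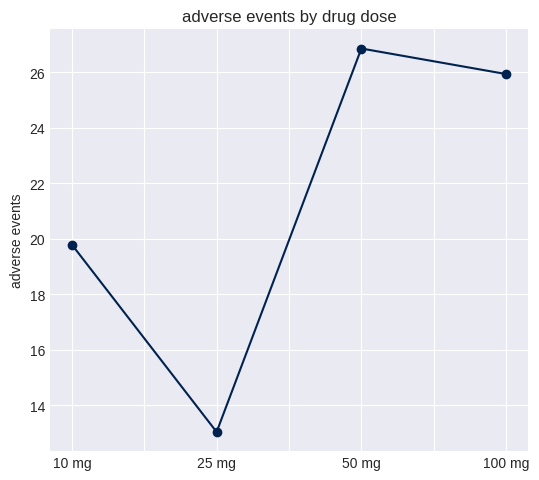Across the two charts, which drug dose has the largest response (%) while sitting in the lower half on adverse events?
25 mg

Chart 2 median adverse events ≈ 25; below-median drug doses: 10 mg, 25 mg. Among those, 25 mg has the highest response (%) (≈ 90).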